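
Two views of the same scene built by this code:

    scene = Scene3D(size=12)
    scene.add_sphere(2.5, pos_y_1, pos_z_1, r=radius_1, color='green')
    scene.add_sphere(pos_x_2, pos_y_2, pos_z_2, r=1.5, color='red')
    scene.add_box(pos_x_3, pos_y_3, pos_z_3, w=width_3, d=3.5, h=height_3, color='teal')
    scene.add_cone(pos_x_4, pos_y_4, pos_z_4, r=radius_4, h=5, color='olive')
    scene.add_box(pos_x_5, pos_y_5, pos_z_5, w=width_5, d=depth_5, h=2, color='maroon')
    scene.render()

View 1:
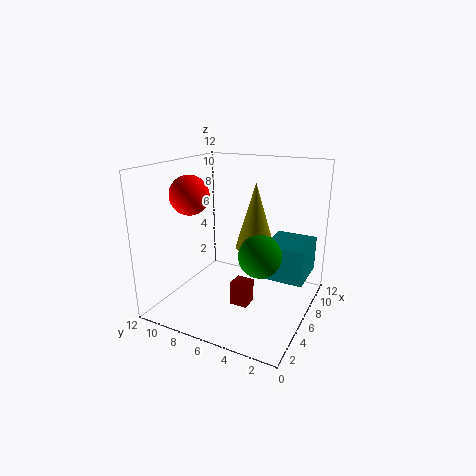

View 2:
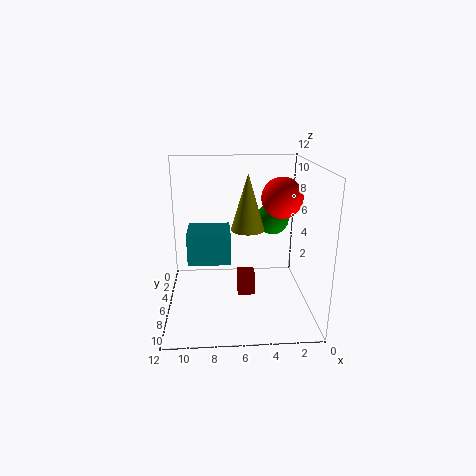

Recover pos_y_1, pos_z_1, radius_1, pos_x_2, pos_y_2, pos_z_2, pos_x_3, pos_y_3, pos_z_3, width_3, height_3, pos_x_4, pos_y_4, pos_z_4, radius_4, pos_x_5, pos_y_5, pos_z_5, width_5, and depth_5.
pos_y_1 = 2.5, pos_z_1 = 6.5, radius_1 = 1.5, pos_x_2 = 3, pos_y_2 = 8.5, pos_z_2 = 10, pos_x_3 = 6.5, pos_y_3 = 0.5, pos_z_3 = 2.5, width_3 = 4, height_3 = 3, pos_x_4 = 5, pos_y_4 = 4, pos_z_4 = 6, radius_4 = 1.5, pos_x_5 = 4.5, pos_y_5 = 4.5, pos_z_5 = 0.5, width_5 = 1.5, depth_5 = 1.5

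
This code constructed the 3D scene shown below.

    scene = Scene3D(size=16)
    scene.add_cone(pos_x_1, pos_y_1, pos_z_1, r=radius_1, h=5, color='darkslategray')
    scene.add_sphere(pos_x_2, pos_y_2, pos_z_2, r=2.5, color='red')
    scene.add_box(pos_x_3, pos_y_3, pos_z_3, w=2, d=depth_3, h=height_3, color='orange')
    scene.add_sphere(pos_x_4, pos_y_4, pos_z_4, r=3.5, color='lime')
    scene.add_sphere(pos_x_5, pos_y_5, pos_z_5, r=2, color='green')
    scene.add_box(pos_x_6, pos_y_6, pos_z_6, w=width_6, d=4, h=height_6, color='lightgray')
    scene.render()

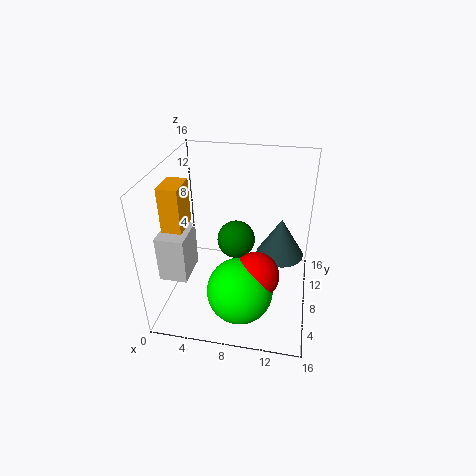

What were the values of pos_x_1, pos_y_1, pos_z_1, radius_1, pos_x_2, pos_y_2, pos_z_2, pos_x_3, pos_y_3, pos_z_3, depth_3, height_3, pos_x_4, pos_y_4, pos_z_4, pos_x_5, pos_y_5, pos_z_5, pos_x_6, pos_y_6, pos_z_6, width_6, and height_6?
pos_x_1 = 12.5, pos_y_1 = 13, pos_z_1 = 3, radius_1 = 3, pos_x_2 = 10.5, pos_y_2 = 5, pos_z_2 = 5.5, pos_x_3 = 1.5, pos_y_3 = 3, pos_z_3 = 11, depth_3 = 3, height_3 = 4.5, pos_x_4 = 9, pos_y_4 = 4, pos_z_4 = 4, pos_x_5 = 8, pos_y_5 = 7, pos_z_5 = 8.5, pos_x_6 = 0.5, pos_y_6 = 3, pos_z_6 = 5, width_6 = 3, height_6 = 5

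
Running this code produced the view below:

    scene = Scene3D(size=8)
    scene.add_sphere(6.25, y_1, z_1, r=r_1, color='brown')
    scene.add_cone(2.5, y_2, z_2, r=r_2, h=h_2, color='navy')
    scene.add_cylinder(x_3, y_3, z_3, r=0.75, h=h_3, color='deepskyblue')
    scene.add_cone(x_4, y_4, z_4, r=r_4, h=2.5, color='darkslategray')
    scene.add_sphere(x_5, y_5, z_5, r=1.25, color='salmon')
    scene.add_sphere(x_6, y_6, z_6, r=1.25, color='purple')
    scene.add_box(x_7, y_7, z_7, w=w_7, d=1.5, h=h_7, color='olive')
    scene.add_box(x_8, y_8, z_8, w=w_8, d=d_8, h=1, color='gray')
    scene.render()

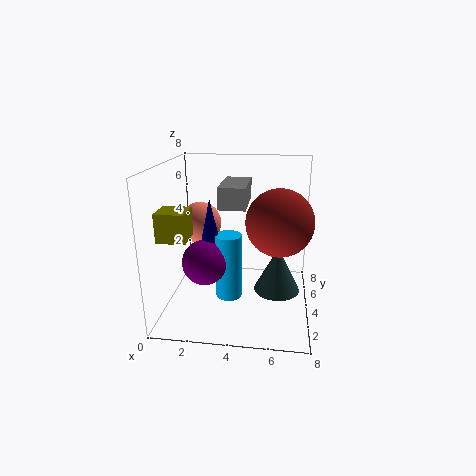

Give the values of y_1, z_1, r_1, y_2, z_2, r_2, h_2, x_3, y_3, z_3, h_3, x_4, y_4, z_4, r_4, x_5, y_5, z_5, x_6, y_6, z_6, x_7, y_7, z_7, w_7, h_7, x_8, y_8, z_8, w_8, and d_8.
y_1 = 3.25
z_1 = 5.25
r_1 = 1.75
y_2 = 3.75
z_2 = 2.75
r_2 = 0.75
h_2 = 3.5
x_3 = 3.5
y_3 = 3.75
z_3 = 0.5
h_3 = 3.75
x_4 = 6.25
y_4 = 3.5
z_4 = 1.25
r_4 = 1.25
x_5 = 1.5
y_5 = 5.5
z_5 = 4.25
x_6 = 2.25
y_6 = 3.25
z_6 = 2.75
x_7 = 0.25
y_7 = 1.5
z_7 = 4.5
w_7 = 1.5
h_7 = 1.5
x_8 = 3.5
y_8 = 1
z_8 = 6.5
w_8 = 1.25
d_8 = 2.5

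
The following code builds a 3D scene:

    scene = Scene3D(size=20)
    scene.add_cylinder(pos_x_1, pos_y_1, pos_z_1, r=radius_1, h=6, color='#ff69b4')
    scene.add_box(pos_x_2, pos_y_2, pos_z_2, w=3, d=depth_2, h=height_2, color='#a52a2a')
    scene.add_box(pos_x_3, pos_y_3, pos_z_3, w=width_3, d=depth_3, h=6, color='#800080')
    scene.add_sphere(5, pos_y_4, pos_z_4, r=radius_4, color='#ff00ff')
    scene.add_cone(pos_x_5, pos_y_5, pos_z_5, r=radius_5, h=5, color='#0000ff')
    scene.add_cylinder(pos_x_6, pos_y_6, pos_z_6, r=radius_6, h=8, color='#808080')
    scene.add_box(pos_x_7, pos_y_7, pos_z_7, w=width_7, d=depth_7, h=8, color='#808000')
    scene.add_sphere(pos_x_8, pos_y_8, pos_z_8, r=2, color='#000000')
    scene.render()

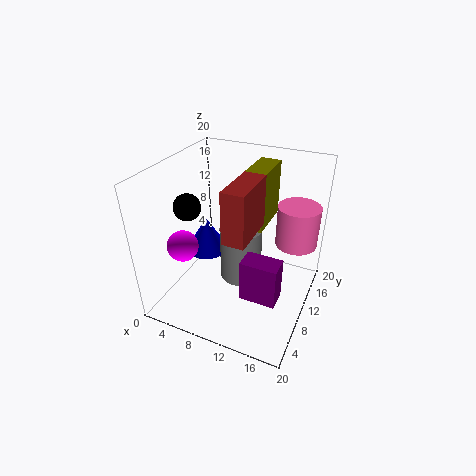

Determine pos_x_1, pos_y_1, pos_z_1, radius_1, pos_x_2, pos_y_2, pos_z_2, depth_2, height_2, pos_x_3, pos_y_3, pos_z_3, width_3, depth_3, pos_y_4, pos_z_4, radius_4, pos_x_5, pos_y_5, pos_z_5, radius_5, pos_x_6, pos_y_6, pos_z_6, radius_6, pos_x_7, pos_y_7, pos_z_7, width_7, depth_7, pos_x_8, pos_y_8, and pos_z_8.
pos_x_1 = 17; pos_y_1 = 15; pos_z_1 = 8; radius_1 = 3; pos_x_2 = 10; pos_y_2 = 5; pos_z_2 = 12; depth_2 = 7; height_2 = 7; pos_x_3 = 12; pos_y_3 = 6; pos_z_3 = 3; width_3 = 5; depth_3 = 3; pos_y_4 = 4; pos_z_4 = 11; radius_4 = 2; pos_x_5 = 5; pos_y_5 = 10; pos_z_5 = 7; radius_5 = 3; pos_x_6 = 10; pos_y_6 = 11; pos_z_6 = 3; radius_6 = 3; pos_x_7 = 10; pos_y_7 = 11; pos_z_7 = 11; width_7 = 3; depth_7 = 7; pos_x_8 = 2; pos_y_8 = 10; pos_z_8 = 13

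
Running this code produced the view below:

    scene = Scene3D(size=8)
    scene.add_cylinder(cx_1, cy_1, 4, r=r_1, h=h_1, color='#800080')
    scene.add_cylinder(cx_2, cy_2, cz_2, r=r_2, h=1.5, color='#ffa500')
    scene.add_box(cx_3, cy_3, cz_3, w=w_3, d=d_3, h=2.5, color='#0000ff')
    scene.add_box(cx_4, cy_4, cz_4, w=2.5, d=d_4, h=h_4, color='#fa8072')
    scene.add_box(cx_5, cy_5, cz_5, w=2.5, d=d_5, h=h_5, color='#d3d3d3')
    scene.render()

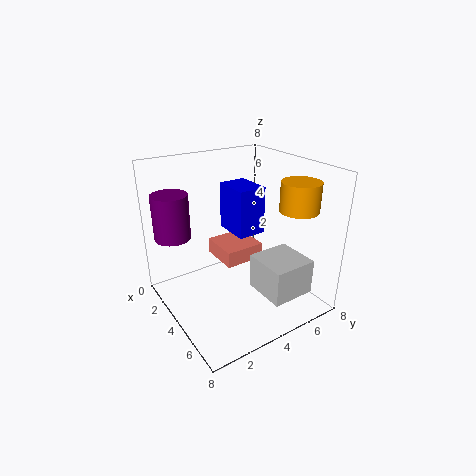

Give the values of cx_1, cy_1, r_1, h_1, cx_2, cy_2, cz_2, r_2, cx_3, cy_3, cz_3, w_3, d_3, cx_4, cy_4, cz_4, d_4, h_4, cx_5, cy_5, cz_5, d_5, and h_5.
cx_1 = 2; cy_1 = 1; r_1 = 1; h_1 = 2.5; cx_2 = 6.5; cy_2 = 6; cz_2 = 6; r_2 = 1; cx_3 = 3; cy_3 = 3.5; cz_3 = 4.5; w_3 = 2; d_3 = 1.5; cx_4 = 0.5; cy_4 = 4; cz_4 = 1.5; d_4 = 2.5; h_4 = 1; cx_5 = 4.5; cy_5 = 4.5; cz_5 = 1; d_5 = 2.5; h_5 = 2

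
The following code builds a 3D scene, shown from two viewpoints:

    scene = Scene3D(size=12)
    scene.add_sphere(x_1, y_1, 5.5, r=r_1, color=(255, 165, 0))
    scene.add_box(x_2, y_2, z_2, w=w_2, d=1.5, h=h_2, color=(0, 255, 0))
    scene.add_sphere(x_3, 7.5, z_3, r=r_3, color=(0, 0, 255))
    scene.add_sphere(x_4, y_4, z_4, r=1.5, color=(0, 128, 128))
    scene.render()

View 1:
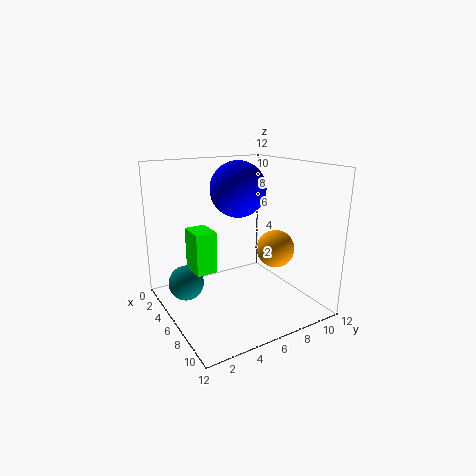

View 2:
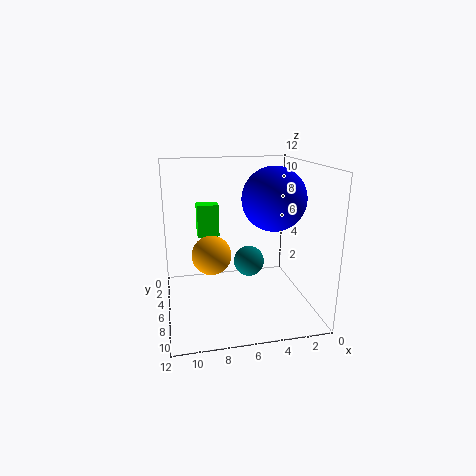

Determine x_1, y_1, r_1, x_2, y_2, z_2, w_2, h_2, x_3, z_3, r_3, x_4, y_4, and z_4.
x_1 = 8.5; y_1 = 8; r_1 = 1.5; x_2 = 7; y_2 = 1; z_2 = 5; w_2 = 2; h_2 = 3; x_3 = 3.5; z_3 = 9.5; r_3 = 2.5; x_4 = 4; y_4 = 2; z_4 = 2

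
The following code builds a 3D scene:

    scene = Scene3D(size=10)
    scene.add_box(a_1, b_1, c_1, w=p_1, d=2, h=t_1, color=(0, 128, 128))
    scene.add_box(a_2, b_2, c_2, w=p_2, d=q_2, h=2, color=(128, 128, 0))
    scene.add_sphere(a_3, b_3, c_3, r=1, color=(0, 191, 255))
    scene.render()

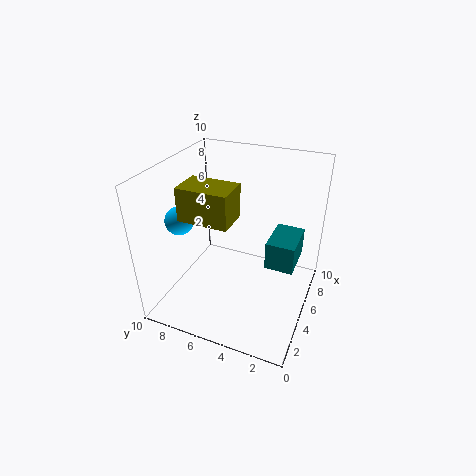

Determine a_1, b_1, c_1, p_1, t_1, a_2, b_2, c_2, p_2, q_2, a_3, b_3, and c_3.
a_1 = 5
b_1 = 1
c_1 = 3
p_1 = 3
t_1 = 2
a_2 = 1
b_2 = 4
c_2 = 8
p_2 = 2
q_2 = 3
a_3 = 4
b_3 = 9
c_3 = 6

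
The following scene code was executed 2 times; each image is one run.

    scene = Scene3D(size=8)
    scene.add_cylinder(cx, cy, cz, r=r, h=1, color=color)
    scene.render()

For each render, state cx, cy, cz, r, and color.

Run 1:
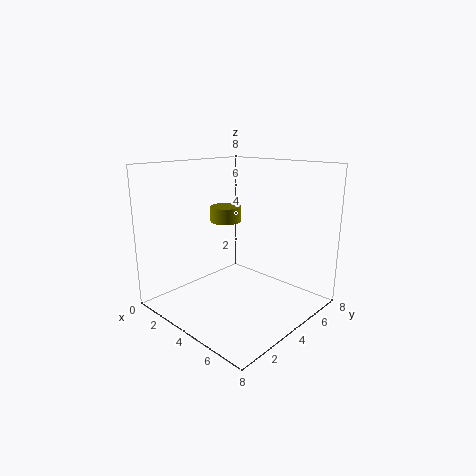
cx = 1, cy = 6, cz = 4, r = 1, color = 'olive'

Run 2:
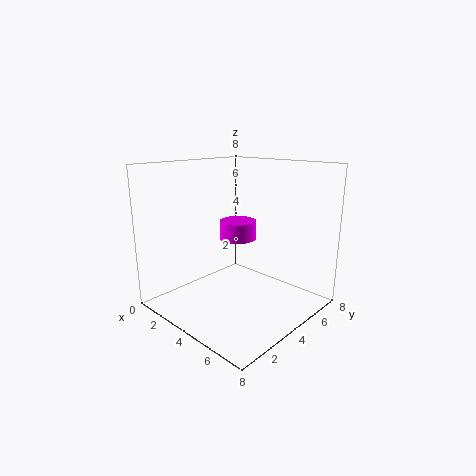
cx = 4, cy = 4, cz = 4, r = 1, color = 'magenta'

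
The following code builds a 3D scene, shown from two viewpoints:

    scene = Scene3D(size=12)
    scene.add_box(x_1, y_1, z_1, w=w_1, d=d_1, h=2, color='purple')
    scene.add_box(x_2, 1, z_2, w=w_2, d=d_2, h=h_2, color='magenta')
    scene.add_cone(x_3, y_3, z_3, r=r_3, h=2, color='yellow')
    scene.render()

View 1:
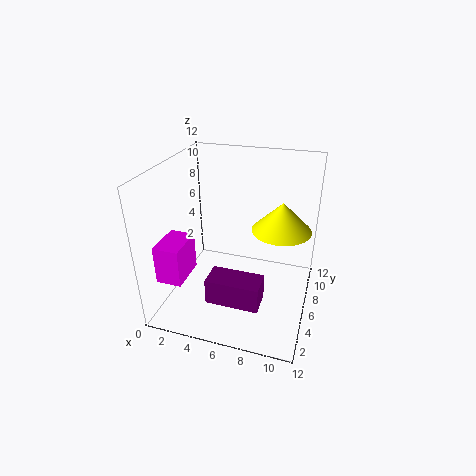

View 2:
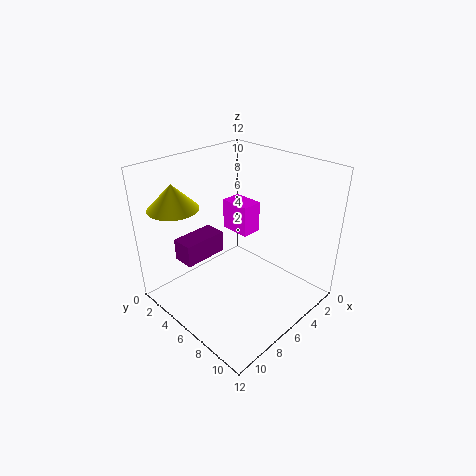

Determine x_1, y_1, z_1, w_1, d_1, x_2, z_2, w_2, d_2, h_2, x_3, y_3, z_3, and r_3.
x_1 = 5
y_1 = 1
z_1 = 3
w_1 = 4
d_1 = 2
x_2 = 1
z_2 = 4
w_2 = 2
d_2 = 3
h_2 = 3
x_3 = 10
y_3 = 3
z_3 = 9
r_3 = 2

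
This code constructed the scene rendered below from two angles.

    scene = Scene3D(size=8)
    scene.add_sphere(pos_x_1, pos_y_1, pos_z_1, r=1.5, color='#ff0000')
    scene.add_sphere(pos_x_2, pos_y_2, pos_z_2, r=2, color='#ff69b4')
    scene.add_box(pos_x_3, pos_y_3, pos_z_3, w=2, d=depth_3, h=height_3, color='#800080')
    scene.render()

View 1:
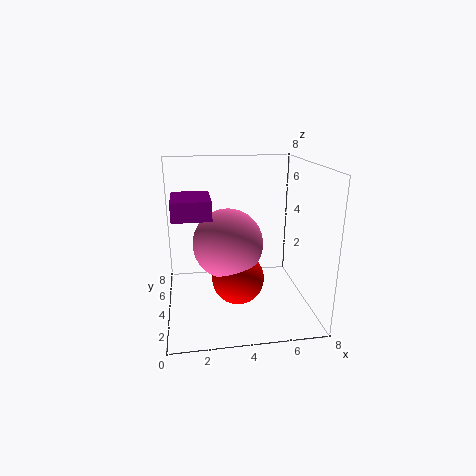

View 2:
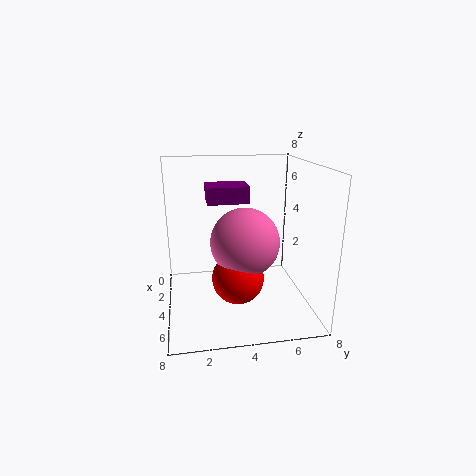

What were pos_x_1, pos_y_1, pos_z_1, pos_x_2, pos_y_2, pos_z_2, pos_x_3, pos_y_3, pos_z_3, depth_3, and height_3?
pos_x_1 = 4, pos_y_1 = 4, pos_z_1 = 1.5, pos_x_2 = 3.5, pos_y_2 = 4.5, pos_z_2 = 3.5, pos_x_3 = 0.5, pos_y_3 = 2.5, pos_z_3 = 5.5, depth_3 = 2.5, height_3 = 1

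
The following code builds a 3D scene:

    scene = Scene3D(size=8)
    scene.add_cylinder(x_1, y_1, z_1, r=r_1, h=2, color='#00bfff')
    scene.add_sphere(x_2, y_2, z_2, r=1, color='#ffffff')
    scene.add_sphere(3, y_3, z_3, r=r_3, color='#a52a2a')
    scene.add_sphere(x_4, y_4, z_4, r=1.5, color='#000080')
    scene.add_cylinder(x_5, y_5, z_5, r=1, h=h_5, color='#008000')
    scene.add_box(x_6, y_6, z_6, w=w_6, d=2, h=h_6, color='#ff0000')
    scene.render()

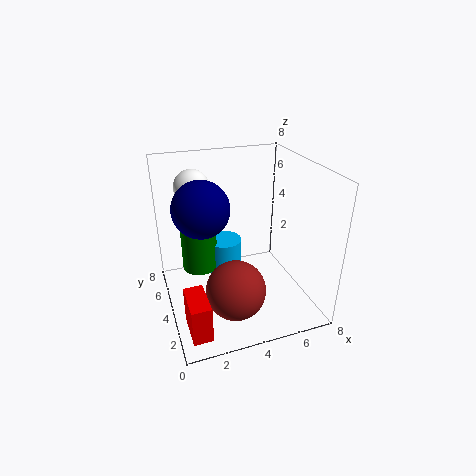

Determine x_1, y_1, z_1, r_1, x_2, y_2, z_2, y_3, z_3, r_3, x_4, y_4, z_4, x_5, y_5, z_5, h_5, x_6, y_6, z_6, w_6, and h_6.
x_1 = 3.5; y_1 = 5; z_1 = 1.5; r_1 = 1; x_2 = 2; y_2 = 6; z_2 = 6.5; y_3 = 1.5; z_3 = 2.5; r_3 = 1.5; x_4 = 2; y_4 = 4; z_4 = 6; x_5 = 2; y_5 = 5; z_5 = 2; h_5 = 2.5; x_6 = 0.5; y_6 = 0.5; z_6 = 0.5; w_6 = 1; h_6 = 2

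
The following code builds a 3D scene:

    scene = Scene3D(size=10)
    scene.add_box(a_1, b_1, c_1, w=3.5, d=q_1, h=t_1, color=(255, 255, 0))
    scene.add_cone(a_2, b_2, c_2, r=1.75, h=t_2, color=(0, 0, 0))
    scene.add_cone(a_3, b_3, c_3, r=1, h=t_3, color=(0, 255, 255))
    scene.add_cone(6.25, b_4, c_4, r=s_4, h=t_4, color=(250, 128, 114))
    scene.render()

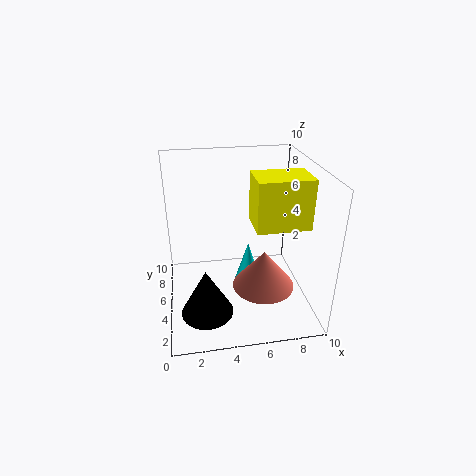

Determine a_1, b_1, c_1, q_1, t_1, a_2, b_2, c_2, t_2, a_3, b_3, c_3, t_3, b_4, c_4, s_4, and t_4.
a_1 = 5.75, b_1 = 2.5, c_1 = 6.5, q_1 = 2.5, t_1 = 3.25, a_2 = 2.5, b_2 = 2.75, c_2 = 0.75, t_2 = 3.25, a_3 = 6, b_3 = 6.25, c_3 = 0.5, t_3 = 3.25, b_4 = 2.5, c_4 = 2.75, s_4 = 2, t_4 = 2.5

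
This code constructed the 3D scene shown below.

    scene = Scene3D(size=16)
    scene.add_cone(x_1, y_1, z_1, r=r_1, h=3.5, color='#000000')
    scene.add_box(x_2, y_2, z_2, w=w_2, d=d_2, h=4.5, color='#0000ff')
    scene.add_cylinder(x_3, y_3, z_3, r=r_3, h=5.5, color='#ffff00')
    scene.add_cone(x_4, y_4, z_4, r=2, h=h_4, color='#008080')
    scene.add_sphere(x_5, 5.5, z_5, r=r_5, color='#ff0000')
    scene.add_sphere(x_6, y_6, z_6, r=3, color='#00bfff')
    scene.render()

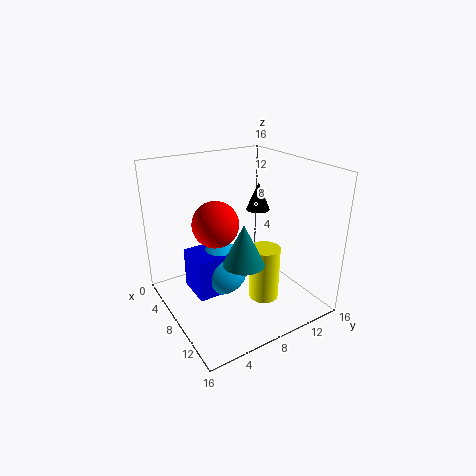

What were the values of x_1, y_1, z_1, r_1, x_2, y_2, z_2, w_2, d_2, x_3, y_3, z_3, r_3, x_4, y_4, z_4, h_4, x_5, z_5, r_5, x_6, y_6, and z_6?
x_1 = 4, y_1 = 13.5, z_1 = 9, r_1 = 1.5, x_2 = 5.5, y_2 = 2.5, z_2 = 2.5, w_2 = 4, d_2 = 4, x_3 = 13, y_3 = 8, z_3 = 3.5, r_3 = 1.5, x_4 = 13, y_4 = 5.5, z_4 = 8, h_4 = 4, x_5 = 7.5, z_5 = 10, r_5 = 2.5, x_6 = 7.5, y_6 = 6, z_6 = 4.5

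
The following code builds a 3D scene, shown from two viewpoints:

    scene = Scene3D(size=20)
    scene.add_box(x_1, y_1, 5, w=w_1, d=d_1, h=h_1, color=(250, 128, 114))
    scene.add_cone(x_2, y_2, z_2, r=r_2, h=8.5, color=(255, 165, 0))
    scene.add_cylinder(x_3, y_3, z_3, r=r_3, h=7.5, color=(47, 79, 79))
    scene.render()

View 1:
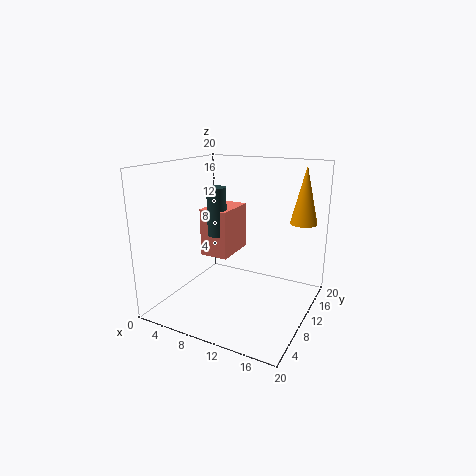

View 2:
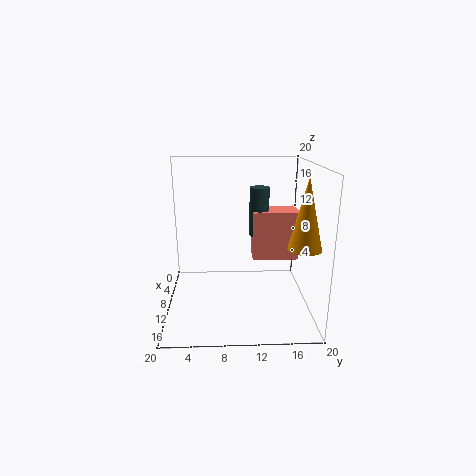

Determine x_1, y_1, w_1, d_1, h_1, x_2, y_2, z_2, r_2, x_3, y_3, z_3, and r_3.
x_1 = 2; y_1 = 12.5; w_1 = 4.5; d_1 = 7; h_1 = 7.5; x_2 = 17; y_2 = 17.5; z_2 = 11; r_2 = 2; x_3 = 4.5; y_3 = 13.5; z_3 = 8.5; r_3 = 1.5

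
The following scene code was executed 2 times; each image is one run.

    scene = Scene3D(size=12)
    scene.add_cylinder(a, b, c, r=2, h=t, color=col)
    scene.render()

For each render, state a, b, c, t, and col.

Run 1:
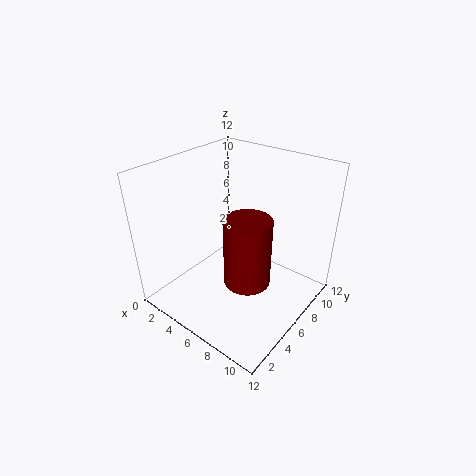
a = 7
b = 6
c = 2
t = 6
col = 'maroon'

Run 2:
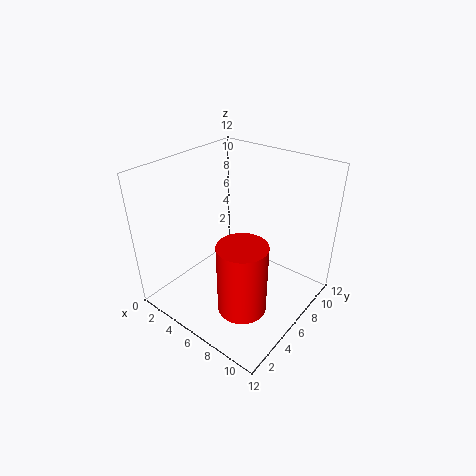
a = 8
b = 4
c = 1
t = 6
col = 'red'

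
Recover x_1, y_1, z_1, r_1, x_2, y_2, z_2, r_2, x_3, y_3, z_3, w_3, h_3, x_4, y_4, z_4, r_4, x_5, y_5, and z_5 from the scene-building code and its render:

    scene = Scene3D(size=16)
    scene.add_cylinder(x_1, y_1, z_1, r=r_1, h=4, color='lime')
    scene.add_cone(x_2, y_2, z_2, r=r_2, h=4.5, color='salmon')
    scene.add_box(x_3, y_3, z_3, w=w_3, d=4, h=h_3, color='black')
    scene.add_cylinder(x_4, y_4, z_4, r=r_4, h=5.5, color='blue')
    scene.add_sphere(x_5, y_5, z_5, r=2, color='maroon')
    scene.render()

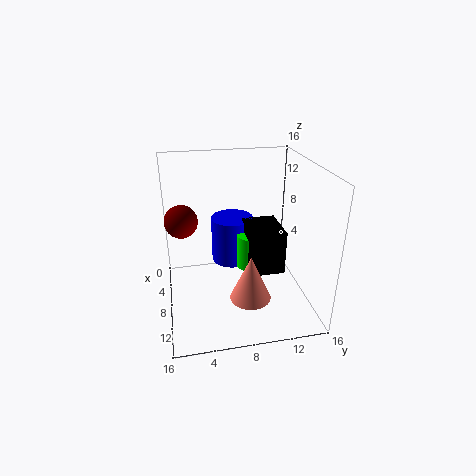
x_1 = 7.5; y_1 = 9.5; z_1 = 4; r_1 = 1.5; x_2 = 14; y_2 = 8; z_2 = 4.5; r_2 = 2; x_3 = 5; y_3 = 9; z_3 = 4; w_3 = 5; h_3 = 5; x_4 = 4.5; y_4 = 8; z_4 = 3.5; r_4 = 2.5; x_5 = 3.5; y_5 = 2; z_5 = 8.5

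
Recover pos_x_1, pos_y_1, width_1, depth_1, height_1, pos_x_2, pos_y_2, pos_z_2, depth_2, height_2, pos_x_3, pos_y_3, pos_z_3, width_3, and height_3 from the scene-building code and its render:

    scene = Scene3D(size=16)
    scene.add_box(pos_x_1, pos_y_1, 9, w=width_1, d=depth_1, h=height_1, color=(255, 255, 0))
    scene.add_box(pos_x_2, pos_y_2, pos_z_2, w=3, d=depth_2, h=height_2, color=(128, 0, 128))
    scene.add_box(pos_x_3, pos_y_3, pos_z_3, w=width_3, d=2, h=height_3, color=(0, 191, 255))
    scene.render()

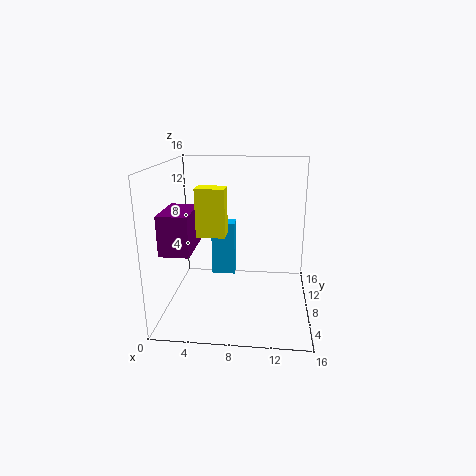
pos_x_1 = 4; pos_y_1 = 5; width_1 = 3; depth_1 = 2; height_1 = 5; pos_x_2 = 1; pos_y_2 = 2; pos_z_2 = 8; depth_2 = 5; height_2 = 4; pos_x_3 = 4; pos_y_3 = 13; pos_z_3 = 1; width_3 = 3; height_3 = 7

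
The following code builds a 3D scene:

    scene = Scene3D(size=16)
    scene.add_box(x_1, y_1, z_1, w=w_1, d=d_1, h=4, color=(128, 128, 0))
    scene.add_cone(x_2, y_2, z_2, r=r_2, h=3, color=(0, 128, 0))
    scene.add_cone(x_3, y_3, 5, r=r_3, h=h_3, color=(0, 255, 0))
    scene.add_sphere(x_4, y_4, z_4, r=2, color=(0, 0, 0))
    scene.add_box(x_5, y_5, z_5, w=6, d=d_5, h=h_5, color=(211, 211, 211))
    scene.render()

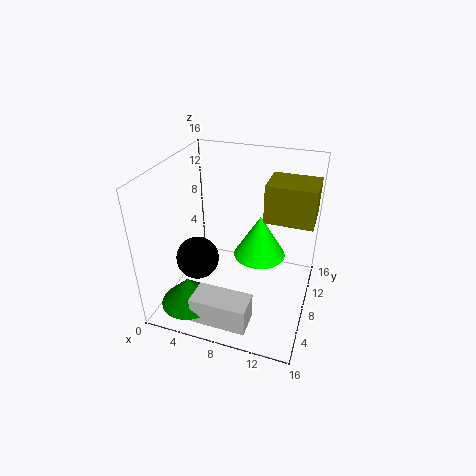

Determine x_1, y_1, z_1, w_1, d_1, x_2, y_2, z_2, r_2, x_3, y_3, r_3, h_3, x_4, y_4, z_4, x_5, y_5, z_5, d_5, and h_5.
x_1 = 11, y_1 = 7, z_1 = 11, w_1 = 5, d_1 = 4, x_2 = 4, y_2 = 3, z_2 = 2, r_2 = 3, x_3 = 10, y_3 = 10, r_3 = 3, h_3 = 5, x_4 = 6, y_4 = 2, z_4 = 9, x_5 = 5, y_5 = 1, z_5 = 1, d_5 = 3, h_5 = 3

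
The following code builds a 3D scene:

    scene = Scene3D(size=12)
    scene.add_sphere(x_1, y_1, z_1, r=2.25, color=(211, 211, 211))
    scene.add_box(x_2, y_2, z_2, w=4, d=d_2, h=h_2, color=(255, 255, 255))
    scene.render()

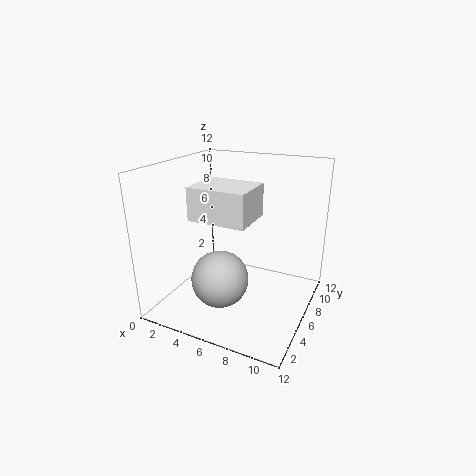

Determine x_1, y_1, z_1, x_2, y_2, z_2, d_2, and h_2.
x_1 = 5.75, y_1 = 3.25, z_1 = 3.5, x_2 = 5, y_2 = 0.5, z_2 = 9.25, d_2 = 3.25, h_2 = 2.25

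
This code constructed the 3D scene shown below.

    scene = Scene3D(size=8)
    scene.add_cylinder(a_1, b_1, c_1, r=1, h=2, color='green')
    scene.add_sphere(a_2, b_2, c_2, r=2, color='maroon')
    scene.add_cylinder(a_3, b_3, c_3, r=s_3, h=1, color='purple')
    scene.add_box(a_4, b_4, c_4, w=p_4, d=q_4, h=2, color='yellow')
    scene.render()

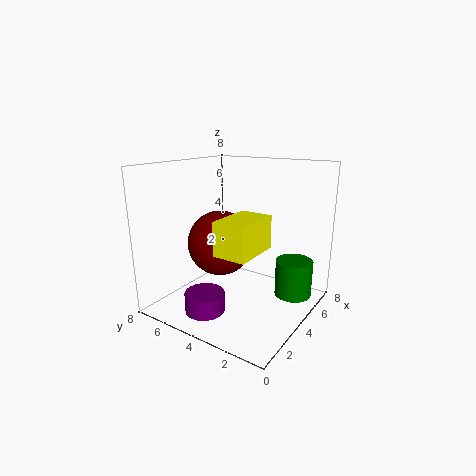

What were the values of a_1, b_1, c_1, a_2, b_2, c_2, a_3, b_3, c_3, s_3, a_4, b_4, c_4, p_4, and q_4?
a_1 = 5; b_1 = 1; c_1 = 1; a_2 = 5; b_2 = 6; c_2 = 3; a_3 = 1; b_3 = 4; c_3 = 1; s_3 = 1; a_4 = 3; b_4 = 3; c_4 = 3; p_4 = 3; q_4 = 2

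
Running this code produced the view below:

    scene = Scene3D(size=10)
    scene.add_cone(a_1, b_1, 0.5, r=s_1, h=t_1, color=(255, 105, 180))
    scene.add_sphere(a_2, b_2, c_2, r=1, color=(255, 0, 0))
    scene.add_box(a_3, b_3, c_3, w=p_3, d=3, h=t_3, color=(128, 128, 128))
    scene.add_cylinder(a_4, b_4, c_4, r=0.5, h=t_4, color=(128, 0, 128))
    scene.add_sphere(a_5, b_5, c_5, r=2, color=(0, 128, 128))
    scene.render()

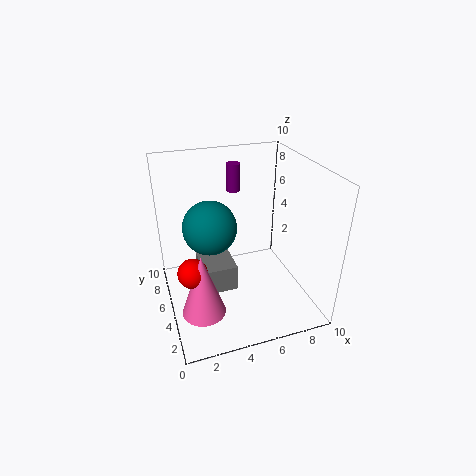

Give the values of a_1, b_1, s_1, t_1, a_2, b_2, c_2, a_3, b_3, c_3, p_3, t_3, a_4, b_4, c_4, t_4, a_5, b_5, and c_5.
a_1 = 2; b_1 = 3.5; s_1 = 1.5; t_1 = 4.5; a_2 = 1.5; b_2 = 4; c_2 = 3.5; a_3 = 2.5; b_3 = 5; c_3 = 0.5; p_3 = 2.5; t_3 = 2; a_4 = 5.5; b_4 = 7.5; c_4 = 7.5; t_4 = 2; a_5 = 3.5; b_5 = 7; c_5 = 5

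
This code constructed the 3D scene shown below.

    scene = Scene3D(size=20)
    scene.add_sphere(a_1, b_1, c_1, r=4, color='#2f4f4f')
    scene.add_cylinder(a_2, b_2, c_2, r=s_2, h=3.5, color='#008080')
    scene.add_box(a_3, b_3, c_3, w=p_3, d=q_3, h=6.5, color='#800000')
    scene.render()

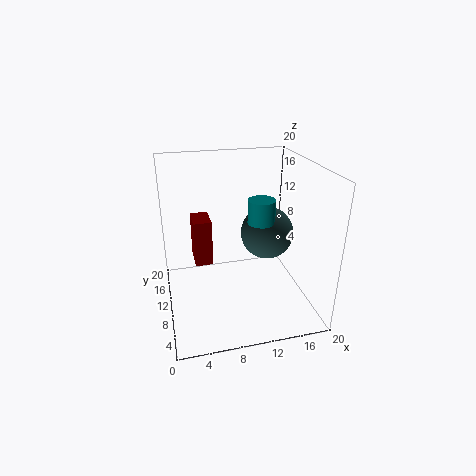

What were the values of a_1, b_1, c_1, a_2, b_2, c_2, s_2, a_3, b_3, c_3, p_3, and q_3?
a_1 = 15.5, b_1 = 13.5, c_1 = 8.5, a_2 = 14, b_2 = 12, c_2 = 11, s_2 = 2, a_3 = 4, b_3 = 10.5, c_3 = 6, p_3 = 2.5, q_3 = 4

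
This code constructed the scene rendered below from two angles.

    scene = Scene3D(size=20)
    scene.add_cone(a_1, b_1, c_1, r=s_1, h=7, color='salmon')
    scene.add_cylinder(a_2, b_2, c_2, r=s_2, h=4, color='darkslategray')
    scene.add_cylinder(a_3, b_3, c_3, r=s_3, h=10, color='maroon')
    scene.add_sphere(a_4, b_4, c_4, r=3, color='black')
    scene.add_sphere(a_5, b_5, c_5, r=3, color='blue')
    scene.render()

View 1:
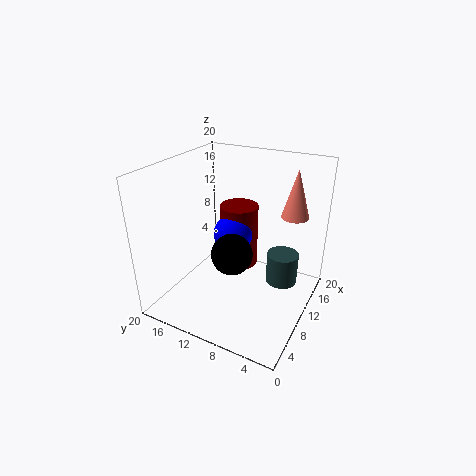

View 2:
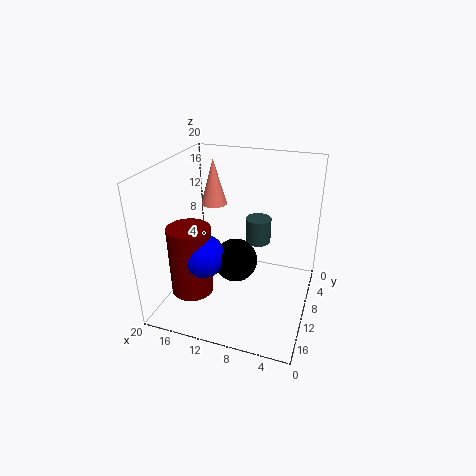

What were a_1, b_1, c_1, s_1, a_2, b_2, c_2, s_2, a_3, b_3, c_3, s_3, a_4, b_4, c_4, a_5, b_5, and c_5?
a_1 = 16
b_1 = 4
c_1 = 12
s_1 = 2
a_2 = 9
b_2 = 3
c_2 = 6
s_2 = 2
a_3 = 16
b_3 = 13
c_3 = 2
s_3 = 3
a_4 = 10
b_4 = 11
c_4 = 7
a_5 = 14
b_5 = 13
c_5 = 8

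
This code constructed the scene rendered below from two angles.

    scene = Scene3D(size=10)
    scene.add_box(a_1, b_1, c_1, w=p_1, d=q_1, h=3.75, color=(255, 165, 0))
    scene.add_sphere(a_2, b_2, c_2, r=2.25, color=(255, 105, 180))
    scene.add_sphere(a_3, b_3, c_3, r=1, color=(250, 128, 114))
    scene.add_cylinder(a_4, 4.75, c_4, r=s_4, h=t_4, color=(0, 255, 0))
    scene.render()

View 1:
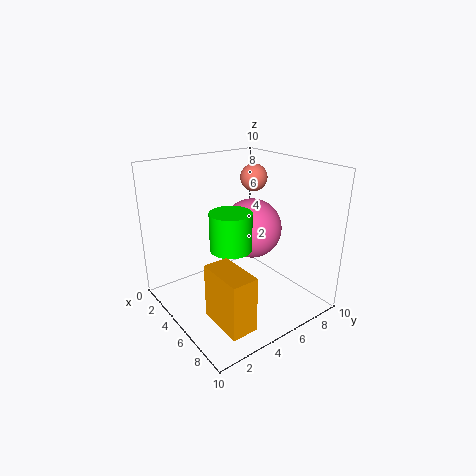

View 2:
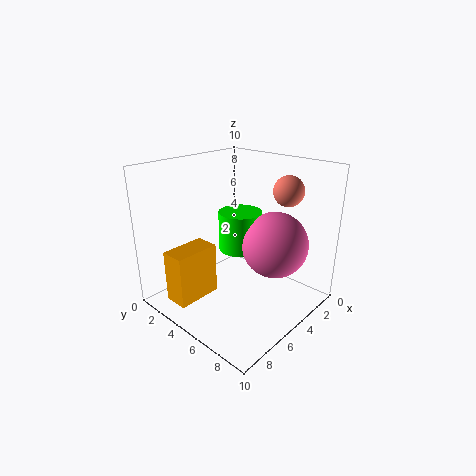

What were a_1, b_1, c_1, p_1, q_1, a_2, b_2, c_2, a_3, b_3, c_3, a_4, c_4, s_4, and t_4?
a_1 = 5.75; b_1 = 1.75; c_1 = 0.5; p_1 = 3.25; q_1 = 1.75; a_2 = 3.75; b_2 = 7.25; c_2 = 4.75; a_3 = 3.25; b_3 = 7.75; c_3 = 8.5; a_4 = 4.5; c_4 = 4; s_4 = 1.5; t_4 = 2.75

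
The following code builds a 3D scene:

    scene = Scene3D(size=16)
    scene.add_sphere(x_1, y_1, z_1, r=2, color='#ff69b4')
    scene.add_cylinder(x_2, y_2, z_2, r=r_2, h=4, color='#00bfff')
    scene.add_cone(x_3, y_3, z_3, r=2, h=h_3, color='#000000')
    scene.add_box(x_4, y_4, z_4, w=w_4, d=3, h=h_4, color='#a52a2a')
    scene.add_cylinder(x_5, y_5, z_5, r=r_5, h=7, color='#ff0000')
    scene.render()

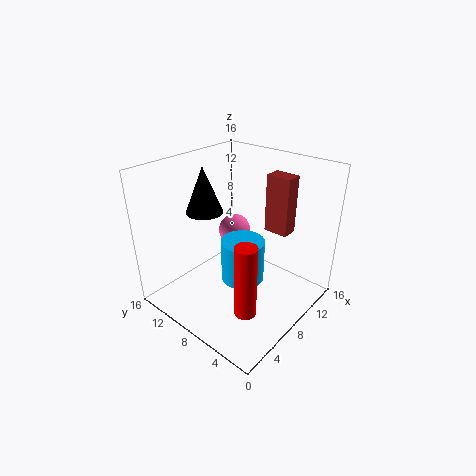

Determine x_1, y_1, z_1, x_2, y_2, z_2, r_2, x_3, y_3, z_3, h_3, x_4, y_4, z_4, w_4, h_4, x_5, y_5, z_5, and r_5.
x_1 = 12; y_1 = 12; z_1 = 6; x_2 = 4; y_2 = 4; z_2 = 7; r_2 = 2; x_3 = 6; y_3 = 11; z_3 = 11; h_3 = 5; x_4 = 13; y_4 = 5; z_4 = 7; w_4 = 2; h_4 = 7; x_5 = 2; y_5 = 2; z_5 = 5; r_5 = 1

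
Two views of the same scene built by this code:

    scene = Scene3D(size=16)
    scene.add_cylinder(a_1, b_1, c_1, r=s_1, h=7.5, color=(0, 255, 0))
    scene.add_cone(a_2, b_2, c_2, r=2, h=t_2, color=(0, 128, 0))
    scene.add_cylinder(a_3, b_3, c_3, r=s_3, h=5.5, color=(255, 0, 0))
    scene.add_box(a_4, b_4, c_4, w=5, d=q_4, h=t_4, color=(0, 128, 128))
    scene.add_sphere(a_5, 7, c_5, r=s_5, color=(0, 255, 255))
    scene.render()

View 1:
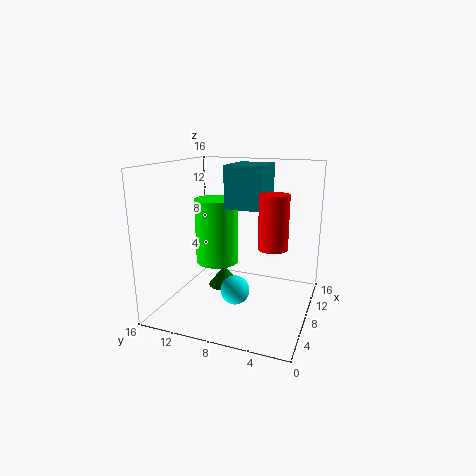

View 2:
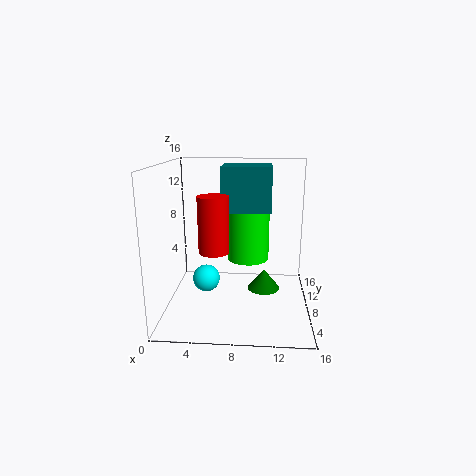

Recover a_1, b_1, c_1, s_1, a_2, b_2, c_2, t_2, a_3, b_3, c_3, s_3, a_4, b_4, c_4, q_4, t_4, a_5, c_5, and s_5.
a_1 = 9, b_1 = 11, c_1 = 4.5, s_1 = 2.5, a_2 = 11, b_2 = 11, c_2 = 0.5, t_2 = 2.5, a_3 = 6, b_3 = 3.5, c_3 = 8, s_3 = 1.5, a_4 = 6.5, b_4 = 5, c_4 = 11.5, q_4 = 4, t_4 = 4.5, a_5 = 4.5, c_5 = 3.5, s_5 = 1.5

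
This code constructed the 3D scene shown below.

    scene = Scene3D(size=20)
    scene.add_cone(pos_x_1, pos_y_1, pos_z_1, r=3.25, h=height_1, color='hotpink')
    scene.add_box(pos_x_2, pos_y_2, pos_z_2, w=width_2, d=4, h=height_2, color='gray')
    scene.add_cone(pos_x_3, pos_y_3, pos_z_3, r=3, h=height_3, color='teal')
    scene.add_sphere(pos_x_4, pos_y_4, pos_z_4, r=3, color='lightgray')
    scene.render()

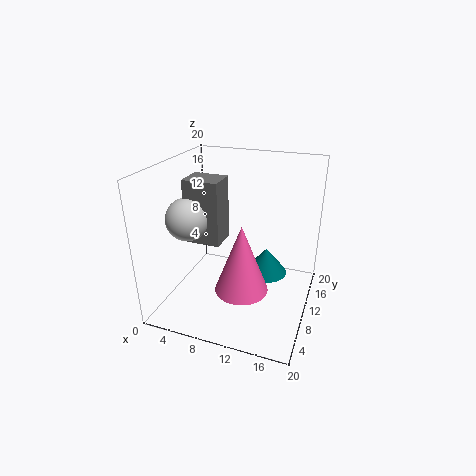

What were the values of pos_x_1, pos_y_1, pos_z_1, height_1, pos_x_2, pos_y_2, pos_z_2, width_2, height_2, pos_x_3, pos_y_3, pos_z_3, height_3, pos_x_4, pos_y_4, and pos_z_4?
pos_x_1 = 12.75
pos_y_1 = 3.75
pos_z_1 = 6.5
height_1 = 8.5
pos_x_2 = 2.75
pos_y_2 = 8.25
pos_z_2 = 9
width_2 = 5
height_2 = 9
pos_x_3 = 13.75
pos_y_3 = 11.5
pos_z_3 = 4.5
height_3 = 3.75
pos_x_4 = 3.25
pos_y_4 = 8.25
pos_z_4 = 12.5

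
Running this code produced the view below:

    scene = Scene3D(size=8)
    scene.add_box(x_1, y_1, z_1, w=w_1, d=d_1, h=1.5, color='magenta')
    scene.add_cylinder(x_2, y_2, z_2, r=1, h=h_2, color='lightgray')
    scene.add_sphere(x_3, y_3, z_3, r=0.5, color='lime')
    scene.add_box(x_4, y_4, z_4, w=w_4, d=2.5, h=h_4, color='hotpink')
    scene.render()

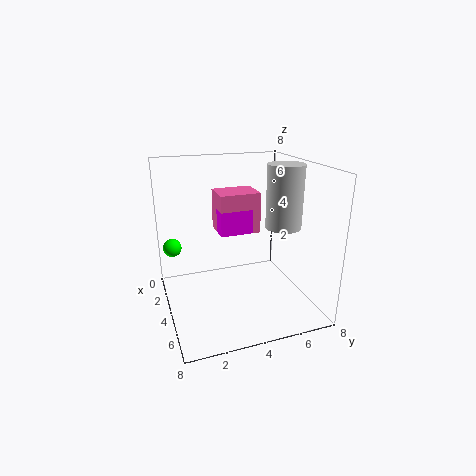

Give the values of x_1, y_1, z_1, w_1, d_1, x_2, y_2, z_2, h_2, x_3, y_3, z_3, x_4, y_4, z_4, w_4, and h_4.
x_1 = 1.5; y_1 = 3.5; z_1 = 3.5; w_1 = 1; d_1 = 2; x_2 = 4.5; y_2 = 6.5; z_2 = 4.5; h_2 = 3.5; x_3 = 3; y_3 = 0.5; z_3 = 3.5; x_4 = 0.5; y_4 = 3.5; z_4 = 3.5; w_4 = 2; h_4 = 2.5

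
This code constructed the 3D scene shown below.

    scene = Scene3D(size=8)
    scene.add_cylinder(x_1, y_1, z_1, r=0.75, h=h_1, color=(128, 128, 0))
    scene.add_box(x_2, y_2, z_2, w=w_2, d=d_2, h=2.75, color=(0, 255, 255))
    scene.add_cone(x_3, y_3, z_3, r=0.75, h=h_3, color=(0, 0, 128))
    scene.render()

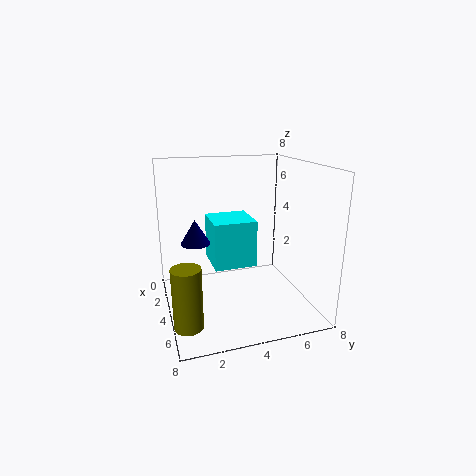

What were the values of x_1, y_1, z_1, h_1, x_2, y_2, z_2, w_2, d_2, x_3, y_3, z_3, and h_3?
x_1 = 6
y_1 = 0.75
z_1 = 0.25
h_1 = 3.25
x_2 = 1.25
y_2 = 2.75
z_2 = 2
w_2 = 2.5
d_2 = 2.5
x_3 = 4.75
y_3 = 1.5
z_3 = 4.25
h_3 = 1.25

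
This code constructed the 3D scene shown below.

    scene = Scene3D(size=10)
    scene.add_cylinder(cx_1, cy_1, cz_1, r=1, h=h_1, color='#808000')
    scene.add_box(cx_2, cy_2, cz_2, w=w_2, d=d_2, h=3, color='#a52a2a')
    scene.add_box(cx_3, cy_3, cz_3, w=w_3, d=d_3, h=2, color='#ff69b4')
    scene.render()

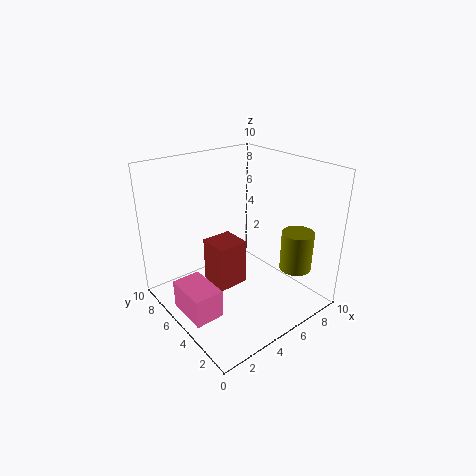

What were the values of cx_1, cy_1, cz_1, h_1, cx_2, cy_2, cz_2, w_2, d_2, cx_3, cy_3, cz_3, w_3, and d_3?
cx_1 = 6.5, cy_1 = 1, cz_1 = 4, h_1 = 2.5, cx_2 = 2.5, cy_2 = 3.5, cz_2 = 2.5, w_2 = 2, d_2 = 2, cx_3 = 0.5, cy_3 = 3.5, cz_3 = 0.5, w_3 = 2, d_3 = 3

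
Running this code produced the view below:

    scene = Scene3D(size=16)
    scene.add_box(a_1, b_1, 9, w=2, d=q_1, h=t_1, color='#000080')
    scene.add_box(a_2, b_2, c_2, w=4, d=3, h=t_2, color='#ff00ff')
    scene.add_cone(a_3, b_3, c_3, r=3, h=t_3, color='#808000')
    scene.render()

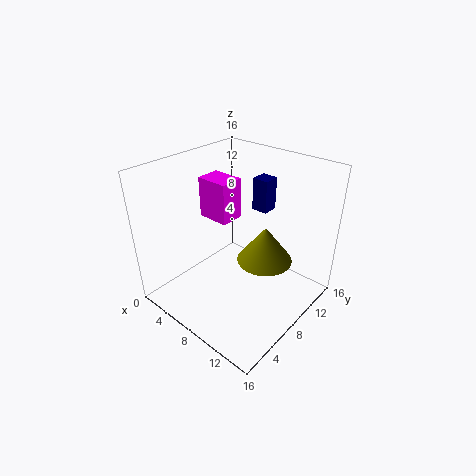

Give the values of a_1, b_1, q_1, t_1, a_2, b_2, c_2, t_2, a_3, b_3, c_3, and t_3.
a_1 = 6, b_1 = 13, q_1 = 2, t_1 = 4, a_2 = 1, b_2 = 9, c_2 = 8, t_2 = 5, a_3 = 11, b_3 = 9, c_3 = 6, t_3 = 4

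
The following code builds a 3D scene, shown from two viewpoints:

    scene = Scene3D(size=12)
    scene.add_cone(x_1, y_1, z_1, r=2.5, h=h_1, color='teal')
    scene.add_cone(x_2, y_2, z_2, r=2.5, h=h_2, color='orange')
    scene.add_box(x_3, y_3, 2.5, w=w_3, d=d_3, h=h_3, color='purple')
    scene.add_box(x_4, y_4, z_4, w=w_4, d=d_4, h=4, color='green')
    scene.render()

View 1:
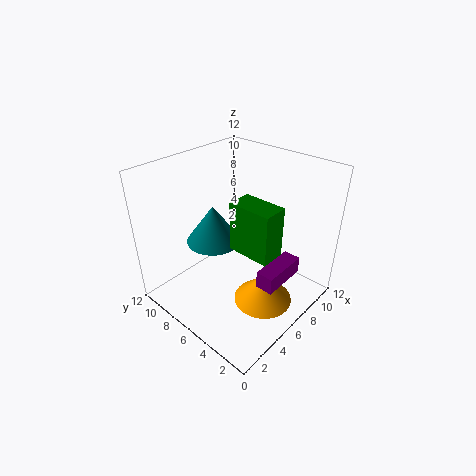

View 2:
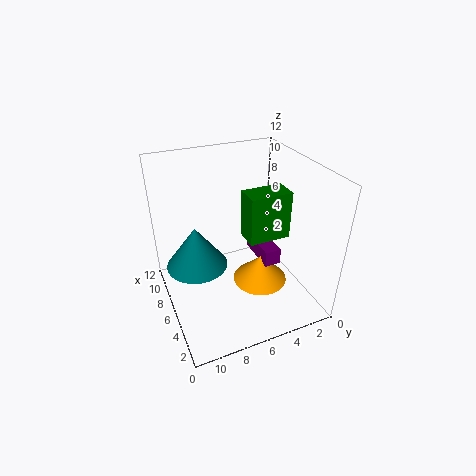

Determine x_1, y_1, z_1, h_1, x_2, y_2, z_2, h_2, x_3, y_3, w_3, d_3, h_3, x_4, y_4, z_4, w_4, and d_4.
x_1 = 6.5
y_1 = 9.5
z_1 = 4
h_1 = 3.5
x_2 = 6.5
y_2 = 3.5
z_2 = 0.5
h_2 = 2.5
x_3 = 5.5
y_3 = 2
w_3 = 4
d_3 = 1.5
h_3 = 1.5
x_4 = 4.5
y_4 = 2
z_4 = 6
w_4 = 2
d_4 = 3.5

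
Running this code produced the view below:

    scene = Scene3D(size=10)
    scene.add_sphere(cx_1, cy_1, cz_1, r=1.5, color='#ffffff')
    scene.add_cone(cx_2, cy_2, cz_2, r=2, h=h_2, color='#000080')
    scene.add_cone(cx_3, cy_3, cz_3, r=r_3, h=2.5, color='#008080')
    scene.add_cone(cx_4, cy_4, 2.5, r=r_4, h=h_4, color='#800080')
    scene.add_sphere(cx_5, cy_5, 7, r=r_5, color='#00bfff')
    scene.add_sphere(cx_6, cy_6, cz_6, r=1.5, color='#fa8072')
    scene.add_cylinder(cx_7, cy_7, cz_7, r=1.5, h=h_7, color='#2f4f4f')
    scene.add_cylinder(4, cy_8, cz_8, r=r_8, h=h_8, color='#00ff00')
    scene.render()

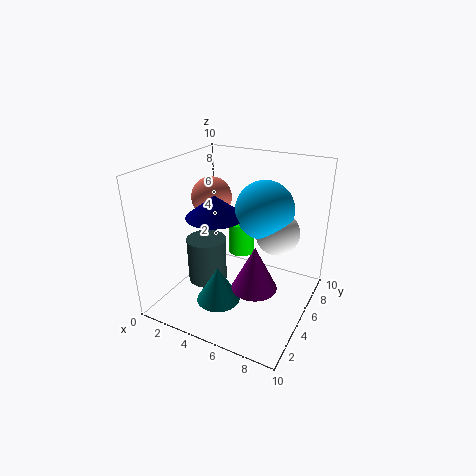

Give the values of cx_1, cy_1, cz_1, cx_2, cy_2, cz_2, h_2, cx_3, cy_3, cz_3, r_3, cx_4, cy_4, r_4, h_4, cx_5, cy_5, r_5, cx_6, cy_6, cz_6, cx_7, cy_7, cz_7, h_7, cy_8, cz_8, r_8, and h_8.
cx_1 = 7.5; cy_1 = 6; cz_1 = 5.5; cx_2 = 3.5; cy_2 = 4.5; cz_2 = 6.5; h_2 = 1.5; cx_3 = 4.5; cy_3 = 3; cz_3 = 1; r_3 = 1.5; cx_4 = 7; cy_4 = 3.5; r_4 = 1.5; h_4 = 3; cx_5 = 6.5; cy_5 = 6; r_5 = 2; cx_6 = 2; cy_6 = 6.5; cz_6 = 7; cx_7 = 2; cy_7 = 5.5; cz_7 = 0.5; h_7 = 3.5; cy_8 = 7.5; cz_8 = 2.5; r_8 = 1; h_8 = 2.5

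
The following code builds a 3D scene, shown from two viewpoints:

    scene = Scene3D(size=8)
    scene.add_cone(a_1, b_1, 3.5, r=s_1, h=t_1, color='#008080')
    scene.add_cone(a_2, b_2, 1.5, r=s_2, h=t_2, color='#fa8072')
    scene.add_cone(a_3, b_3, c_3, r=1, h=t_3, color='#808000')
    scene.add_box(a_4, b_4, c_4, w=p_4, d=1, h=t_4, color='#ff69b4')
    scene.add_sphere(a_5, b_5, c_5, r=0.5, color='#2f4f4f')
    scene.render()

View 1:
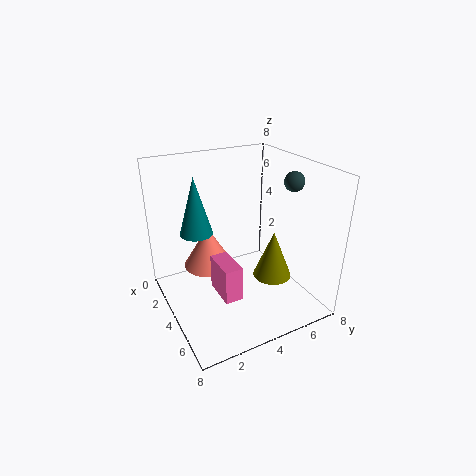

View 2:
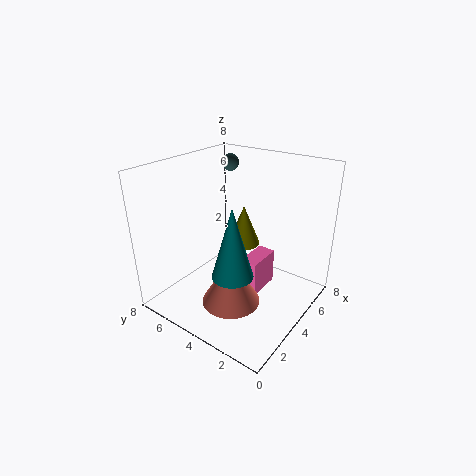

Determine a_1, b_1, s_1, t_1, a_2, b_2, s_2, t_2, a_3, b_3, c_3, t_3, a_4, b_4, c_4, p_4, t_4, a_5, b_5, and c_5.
a_1 = 1.5; b_1 = 2.5; s_1 = 1; t_1 = 3.5; a_2 = 2; b_2 = 3; s_2 = 1.5; t_2 = 2.5; a_3 = 6; b_3 = 5; c_3 = 2.5; t_3 = 2.5; a_4 = 3.5; b_4 = 2.5; c_4 = 1; p_4 = 2; t_4 = 2; a_5 = 6; b_5 = 6; c_5 = 7.5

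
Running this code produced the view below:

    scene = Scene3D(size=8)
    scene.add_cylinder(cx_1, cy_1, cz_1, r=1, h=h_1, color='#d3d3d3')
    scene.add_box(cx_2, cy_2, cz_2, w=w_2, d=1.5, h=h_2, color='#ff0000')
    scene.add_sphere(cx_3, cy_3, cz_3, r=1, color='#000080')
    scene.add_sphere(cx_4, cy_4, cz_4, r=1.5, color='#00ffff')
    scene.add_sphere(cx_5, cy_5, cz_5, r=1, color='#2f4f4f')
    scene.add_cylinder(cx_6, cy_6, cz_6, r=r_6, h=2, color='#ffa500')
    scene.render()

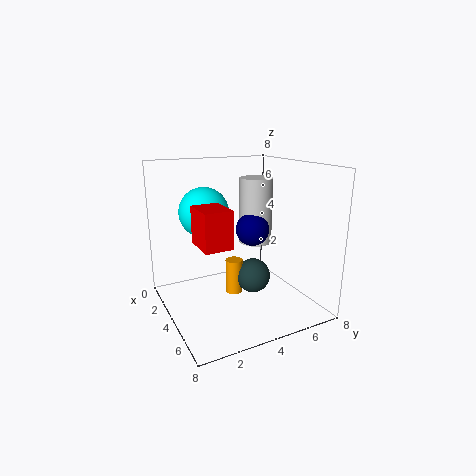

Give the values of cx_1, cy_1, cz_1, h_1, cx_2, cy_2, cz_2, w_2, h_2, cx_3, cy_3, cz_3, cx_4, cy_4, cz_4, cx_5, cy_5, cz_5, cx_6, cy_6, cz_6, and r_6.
cx_1 = 2.5
cy_1 = 6
cz_1 = 3
h_1 = 4
cx_2 = 3.5
cy_2 = 1.5
cz_2 = 4
w_2 = 2
h_2 = 2
cx_3 = 3
cy_3 = 5.5
cz_3 = 4
cx_4 = 1.5
cy_4 = 3
cz_4 = 5
cx_5 = 4
cy_5 = 5
cz_5 = 1.5
cx_6 = 3.5
cy_6 = 4
cz_6 = 0.5
r_6 = 0.5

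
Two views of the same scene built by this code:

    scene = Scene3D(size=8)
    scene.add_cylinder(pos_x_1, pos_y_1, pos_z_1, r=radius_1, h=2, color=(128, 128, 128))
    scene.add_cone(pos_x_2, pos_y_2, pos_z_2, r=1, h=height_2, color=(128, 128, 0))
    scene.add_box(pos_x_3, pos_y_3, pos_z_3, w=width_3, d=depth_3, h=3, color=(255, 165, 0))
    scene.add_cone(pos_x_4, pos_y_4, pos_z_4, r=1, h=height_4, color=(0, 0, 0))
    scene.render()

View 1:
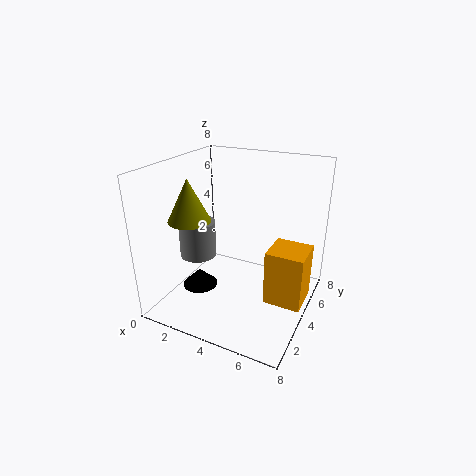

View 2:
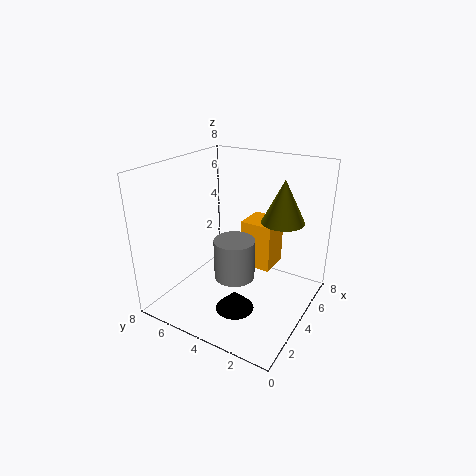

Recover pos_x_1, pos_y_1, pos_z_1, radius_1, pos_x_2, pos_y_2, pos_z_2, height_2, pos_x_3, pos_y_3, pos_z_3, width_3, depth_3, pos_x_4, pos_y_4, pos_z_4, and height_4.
pos_x_1 = 2; pos_y_1 = 3; pos_z_1 = 3; radius_1 = 1; pos_x_2 = 3; pos_y_2 = 1; pos_z_2 = 6; height_2 = 2; pos_x_3 = 6; pos_y_3 = 3; pos_z_3 = 1; width_3 = 2; depth_3 = 2; pos_x_4 = 2; pos_y_4 = 3; pos_z_4 = 1; height_4 = 1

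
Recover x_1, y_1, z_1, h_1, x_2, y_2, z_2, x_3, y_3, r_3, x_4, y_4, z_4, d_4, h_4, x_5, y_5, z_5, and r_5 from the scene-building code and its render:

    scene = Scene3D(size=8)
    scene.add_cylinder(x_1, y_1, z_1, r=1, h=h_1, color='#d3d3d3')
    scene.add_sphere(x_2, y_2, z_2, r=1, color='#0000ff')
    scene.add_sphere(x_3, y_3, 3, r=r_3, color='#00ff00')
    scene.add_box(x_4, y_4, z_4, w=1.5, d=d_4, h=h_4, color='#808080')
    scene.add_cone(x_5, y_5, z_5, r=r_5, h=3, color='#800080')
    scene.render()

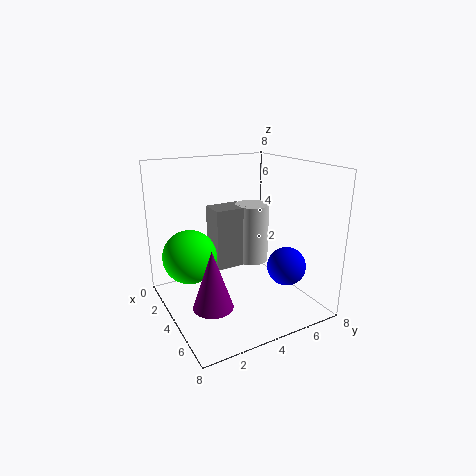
x_1 = 3
y_1 = 5.5
z_1 = 2
h_1 = 3.5
x_2 = 6.5
y_2 = 5.5
z_2 = 3
x_3 = 3
y_3 = 1.5
r_3 = 1.5
x_4 = 2
y_4 = 3
z_4 = 2
d_4 = 2
h_4 = 3.5
x_5 = 6
y_5 = 1.5
z_5 = 1.5
r_5 = 1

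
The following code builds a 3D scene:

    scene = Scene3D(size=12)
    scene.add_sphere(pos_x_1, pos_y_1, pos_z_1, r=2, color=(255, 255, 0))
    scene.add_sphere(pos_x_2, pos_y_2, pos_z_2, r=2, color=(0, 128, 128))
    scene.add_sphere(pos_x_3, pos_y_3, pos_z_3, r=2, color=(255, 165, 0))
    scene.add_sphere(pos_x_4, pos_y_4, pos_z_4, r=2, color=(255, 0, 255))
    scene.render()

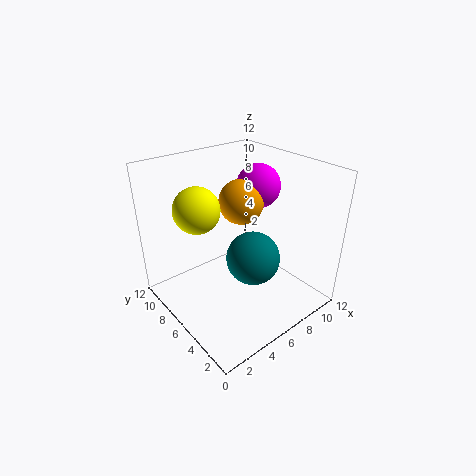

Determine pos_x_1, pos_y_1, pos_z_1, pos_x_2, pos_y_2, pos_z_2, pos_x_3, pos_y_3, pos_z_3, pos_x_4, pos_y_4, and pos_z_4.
pos_x_1 = 4; pos_y_1 = 9; pos_z_1 = 8; pos_x_2 = 5; pos_y_2 = 3; pos_z_2 = 6; pos_x_3 = 8; pos_y_3 = 8; pos_z_3 = 8; pos_x_4 = 10; pos_y_4 = 8; pos_z_4 = 9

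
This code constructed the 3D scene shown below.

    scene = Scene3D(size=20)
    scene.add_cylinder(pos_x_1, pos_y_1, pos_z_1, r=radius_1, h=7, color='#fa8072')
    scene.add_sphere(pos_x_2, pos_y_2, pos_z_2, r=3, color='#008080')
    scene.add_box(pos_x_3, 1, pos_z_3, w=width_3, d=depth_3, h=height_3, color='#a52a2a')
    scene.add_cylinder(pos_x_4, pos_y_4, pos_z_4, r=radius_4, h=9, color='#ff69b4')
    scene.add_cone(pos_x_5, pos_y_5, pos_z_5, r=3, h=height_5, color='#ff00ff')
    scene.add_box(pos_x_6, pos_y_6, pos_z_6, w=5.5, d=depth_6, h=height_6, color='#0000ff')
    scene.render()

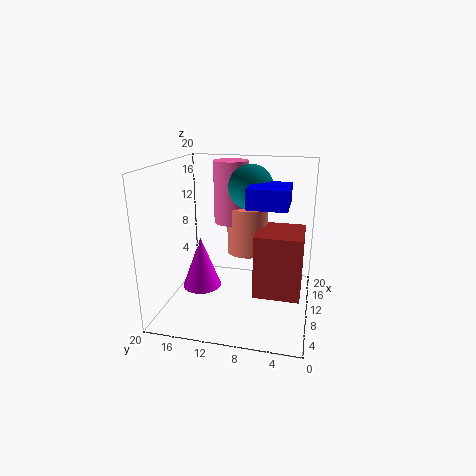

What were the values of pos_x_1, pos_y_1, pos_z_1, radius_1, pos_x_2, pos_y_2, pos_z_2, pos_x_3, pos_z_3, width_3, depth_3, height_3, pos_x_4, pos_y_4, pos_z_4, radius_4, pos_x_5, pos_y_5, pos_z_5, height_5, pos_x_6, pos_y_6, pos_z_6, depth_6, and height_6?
pos_x_1 = 14; pos_y_1 = 9.5; pos_z_1 = 6.5; radius_1 = 3; pos_x_2 = 11; pos_y_2 = 8.5; pos_z_2 = 17; pos_x_3 = 8; pos_z_3 = 2; width_3 = 7; depth_3 = 6.5; height_3 = 9; pos_x_4 = 14; pos_y_4 = 12; pos_z_4 = 11; radius_4 = 2.5; pos_x_5 = 12.5; pos_y_5 = 16.5; pos_z_5 = 0.5; height_5 = 8; pos_x_6 = 5; pos_y_6 = 3; pos_z_6 = 15.5; depth_6 = 5; height_6 = 2.5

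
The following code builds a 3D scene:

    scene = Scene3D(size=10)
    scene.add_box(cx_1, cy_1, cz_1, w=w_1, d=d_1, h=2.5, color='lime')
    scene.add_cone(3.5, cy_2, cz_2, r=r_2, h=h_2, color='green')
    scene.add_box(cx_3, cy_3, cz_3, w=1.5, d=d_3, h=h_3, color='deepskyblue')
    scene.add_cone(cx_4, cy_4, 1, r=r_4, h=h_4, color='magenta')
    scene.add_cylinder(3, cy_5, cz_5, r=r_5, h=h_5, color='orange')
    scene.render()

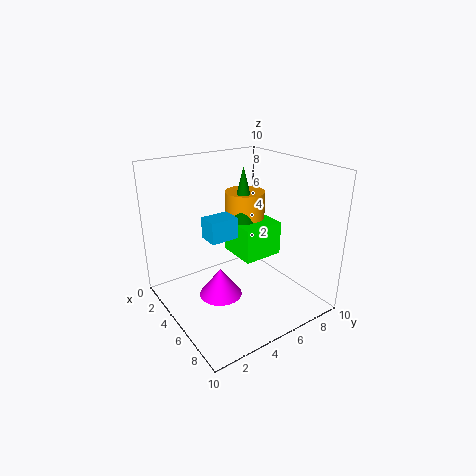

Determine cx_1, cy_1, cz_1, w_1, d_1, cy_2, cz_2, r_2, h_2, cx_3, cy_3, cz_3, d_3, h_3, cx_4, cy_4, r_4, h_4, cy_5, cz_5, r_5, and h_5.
cx_1 = 2.5, cy_1 = 5.5, cz_1 = 3, w_1 = 3, d_1 = 3, cy_2 = 6.5, cz_2 = 5.5, r_2 = 1, h_2 = 4, cx_3 = 3.5, cy_3 = 3, cz_3 = 5, d_3 = 2, h_3 = 1.5, cx_4 = 5, cy_4 = 3.5, r_4 = 1.5, h_4 = 2, cy_5 = 7, cz_5 = 5.5, r_5 = 1.5, h_5 = 2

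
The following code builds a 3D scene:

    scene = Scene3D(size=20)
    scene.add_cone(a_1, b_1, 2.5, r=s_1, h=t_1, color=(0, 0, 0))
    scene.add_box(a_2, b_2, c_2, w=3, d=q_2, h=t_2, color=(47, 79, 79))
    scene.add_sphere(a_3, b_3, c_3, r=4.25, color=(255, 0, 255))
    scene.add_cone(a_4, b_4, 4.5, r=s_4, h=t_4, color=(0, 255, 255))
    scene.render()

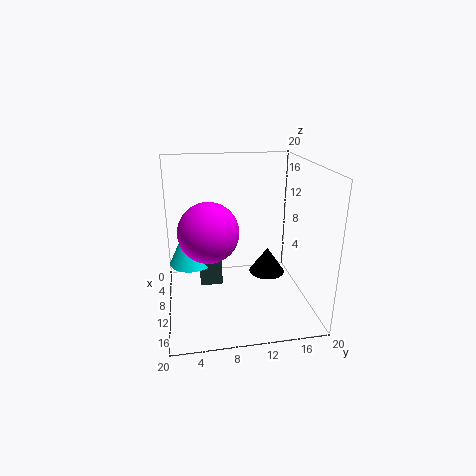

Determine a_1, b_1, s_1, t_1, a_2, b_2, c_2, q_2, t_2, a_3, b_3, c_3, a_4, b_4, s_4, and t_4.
a_1 = 6.75, b_1 = 15.25, s_1 = 2.75, t_1 = 4, a_2 = 4.75, b_2 = 4.75, c_2 = 1.5, q_2 = 3.25, t_2 = 4.75, a_3 = 9.25, b_3 = 6, c_3 = 10.75, a_4 = 5.5, b_4 = 3.5, s_4 = 3.25, t_4 = 7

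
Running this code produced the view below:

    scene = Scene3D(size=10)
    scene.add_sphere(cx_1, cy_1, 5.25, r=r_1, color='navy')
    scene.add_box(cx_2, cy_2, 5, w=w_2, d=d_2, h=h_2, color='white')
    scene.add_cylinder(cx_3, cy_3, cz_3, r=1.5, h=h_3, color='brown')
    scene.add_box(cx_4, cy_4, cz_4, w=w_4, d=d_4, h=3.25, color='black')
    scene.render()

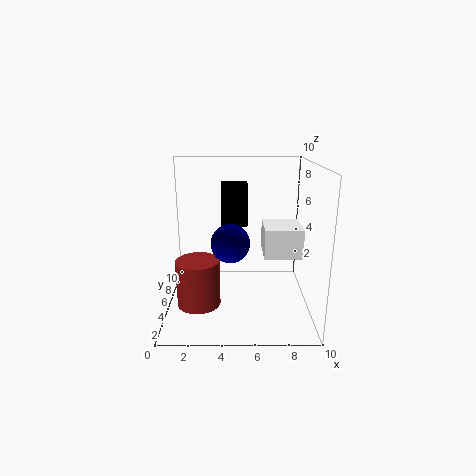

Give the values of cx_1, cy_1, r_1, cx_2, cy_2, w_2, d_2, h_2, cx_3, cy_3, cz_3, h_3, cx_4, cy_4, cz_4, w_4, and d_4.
cx_1 = 4.5; cy_1 = 3.25; r_1 = 1.25; cx_2 = 6.5; cy_2 = 1.25; w_2 = 2.25; d_2 = 2.5; h_2 = 1.75; cx_3 = 2.25; cy_3 = 4; cz_3 = 0.5; h_3 = 3.25; cx_4 = 3.75; cy_4 = 7.5; cz_4 = 5; w_4 = 2; d_4 = 1.5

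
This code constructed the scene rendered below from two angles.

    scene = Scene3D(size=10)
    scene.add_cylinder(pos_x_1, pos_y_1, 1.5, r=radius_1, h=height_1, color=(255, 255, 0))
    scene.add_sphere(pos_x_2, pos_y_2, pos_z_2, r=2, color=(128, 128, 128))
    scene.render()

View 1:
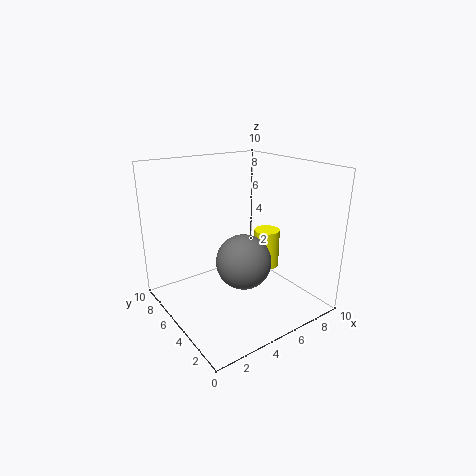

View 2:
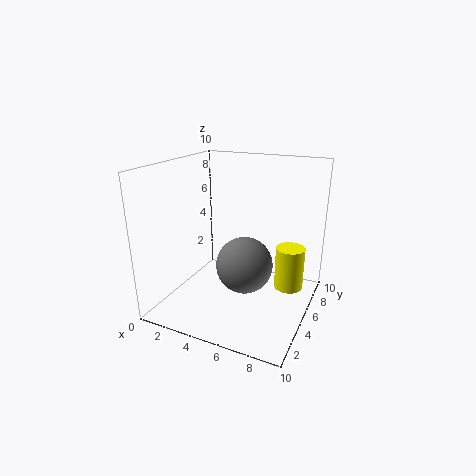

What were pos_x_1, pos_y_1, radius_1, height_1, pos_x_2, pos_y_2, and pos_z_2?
pos_x_1 = 8.5
pos_y_1 = 6
radius_1 = 1
height_1 = 3
pos_x_2 = 5.5
pos_y_2 = 5
pos_z_2 = 3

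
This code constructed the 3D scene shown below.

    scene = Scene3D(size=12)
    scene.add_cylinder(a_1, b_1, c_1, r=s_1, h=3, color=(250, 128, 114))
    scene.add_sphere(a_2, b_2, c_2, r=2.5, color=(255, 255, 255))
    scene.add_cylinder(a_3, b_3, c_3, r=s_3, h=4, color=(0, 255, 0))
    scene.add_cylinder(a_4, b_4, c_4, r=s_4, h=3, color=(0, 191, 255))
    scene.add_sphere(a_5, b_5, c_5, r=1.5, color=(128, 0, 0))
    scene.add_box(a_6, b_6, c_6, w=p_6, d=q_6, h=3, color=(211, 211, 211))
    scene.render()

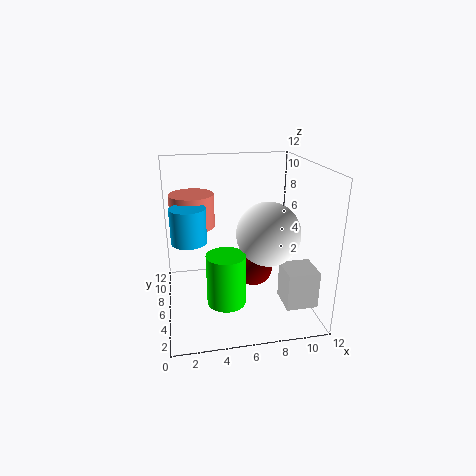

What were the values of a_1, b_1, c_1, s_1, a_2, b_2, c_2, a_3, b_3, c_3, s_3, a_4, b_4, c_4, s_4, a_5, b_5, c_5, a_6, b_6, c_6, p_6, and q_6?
a_1 = 2.5; b_1 = 9.5; c_1 = 6; s_1 = 2; a_2 = 8; b_2 = 4; c_2 = 7; a_3 = 4.5; b_3 = 3; c_3 = 2; s_3 = 1.5; a_4 = 2; b_4 = 7; c_4 = 5.5; s_4 = 1.5; a_5 = 7; b_5 = 4.5; c_5 = 4; a_6 = 9; b_6 = 1.5; c_6 = 1.5; p_6 = 2.5; q_6 = 2.5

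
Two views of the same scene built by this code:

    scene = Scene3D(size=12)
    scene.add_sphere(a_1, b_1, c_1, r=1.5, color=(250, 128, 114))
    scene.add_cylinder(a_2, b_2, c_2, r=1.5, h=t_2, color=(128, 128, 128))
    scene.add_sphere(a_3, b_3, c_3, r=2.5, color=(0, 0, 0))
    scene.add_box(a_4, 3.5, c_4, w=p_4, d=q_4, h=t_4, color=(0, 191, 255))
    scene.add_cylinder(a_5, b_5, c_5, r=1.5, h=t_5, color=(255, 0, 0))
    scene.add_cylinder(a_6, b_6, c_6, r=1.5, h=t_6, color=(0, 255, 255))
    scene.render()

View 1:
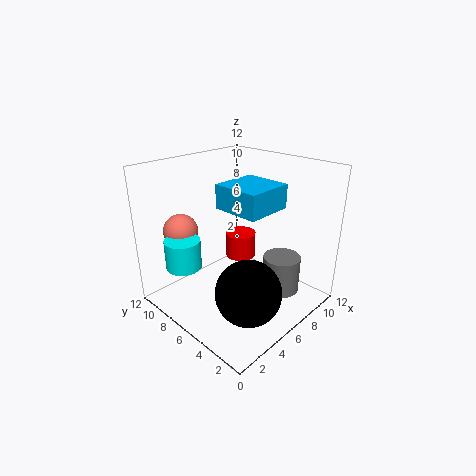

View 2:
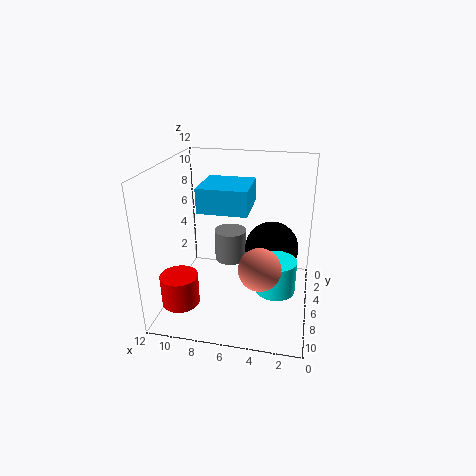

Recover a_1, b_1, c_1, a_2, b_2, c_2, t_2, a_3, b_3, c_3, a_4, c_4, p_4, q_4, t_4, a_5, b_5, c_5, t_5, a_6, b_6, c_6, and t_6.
a_1 = 3.5
b_1 = 10.5
c_1 = 6
a_2 = 7.5
b_2 = 2.5
c_2 = 2
t_2 = 3
a_3 = 3.5
b_3 = 2.5
c_3 = 3.5
a_4 = 5
c_4 = 8.5
p_4 = 4
q_4 = 4
t_4 = 2
a_5 = 10
b_5 = 9.5
c_5 = 1.5
t_5 = 2.5
a_6 = 2.5
b_6 = 9
c_6 = 3.5
t_6 = 2.5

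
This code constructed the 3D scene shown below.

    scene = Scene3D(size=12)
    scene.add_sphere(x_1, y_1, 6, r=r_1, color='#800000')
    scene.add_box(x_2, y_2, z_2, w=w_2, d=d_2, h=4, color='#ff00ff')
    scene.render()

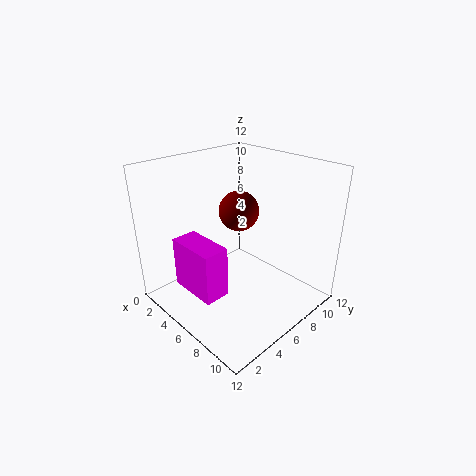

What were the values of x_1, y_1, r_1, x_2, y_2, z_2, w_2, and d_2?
x_1 = 2
y_1 = 10
r_1 = 2
x_2 = 4
y_2 = 1
z_2 = 3
w_2 = 4
d_2 = 2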